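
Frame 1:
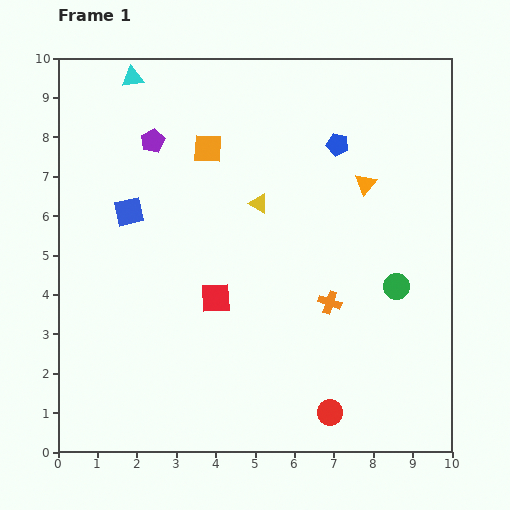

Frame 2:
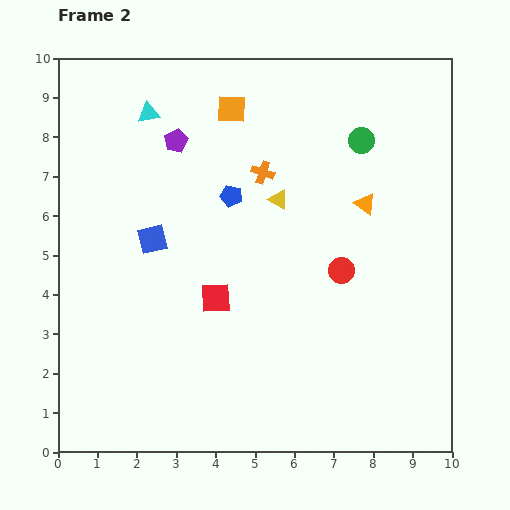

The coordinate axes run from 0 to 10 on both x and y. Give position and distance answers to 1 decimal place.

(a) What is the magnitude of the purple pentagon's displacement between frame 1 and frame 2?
0.6

The purple pentagon moved from (2.4, 7.9) to (3.0, 7.9), a distance of √(0.6² + 0.0²) ≈ 0.6.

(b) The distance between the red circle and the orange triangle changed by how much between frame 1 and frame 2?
-4.1

Distance in frame 1: 5.9. Distance in frame 2: 1.8.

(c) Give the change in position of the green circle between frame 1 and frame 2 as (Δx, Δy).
(-0.9, 3.7)

The green circle was at (8.6, 4.2) in frame 1 and (7.7, 7.9) in frame 2.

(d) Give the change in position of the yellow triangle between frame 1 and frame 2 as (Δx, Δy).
(0.5, 0.1)

The yellow triangle was at (5.1, 6.3) in frame 1 and (5.6, 6.4) in frame 2.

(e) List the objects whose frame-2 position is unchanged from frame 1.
the red square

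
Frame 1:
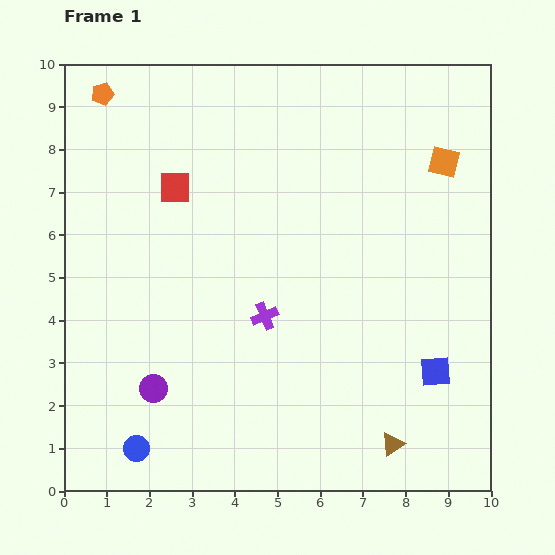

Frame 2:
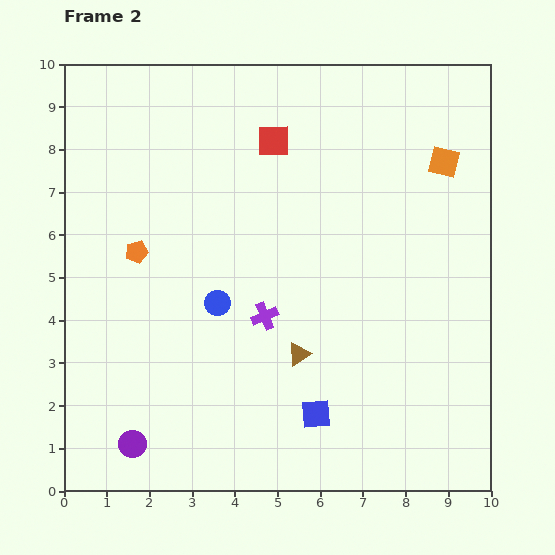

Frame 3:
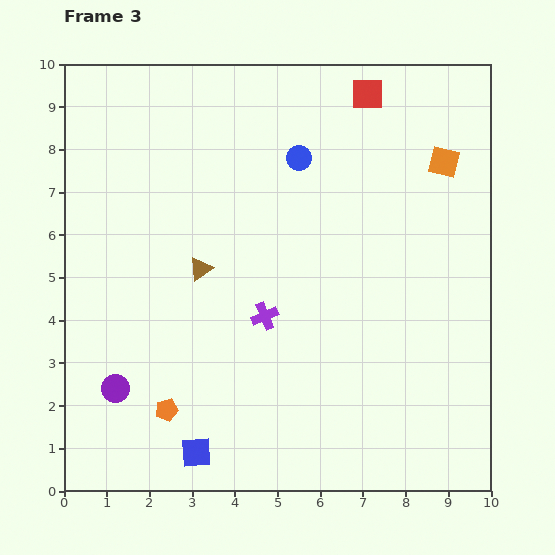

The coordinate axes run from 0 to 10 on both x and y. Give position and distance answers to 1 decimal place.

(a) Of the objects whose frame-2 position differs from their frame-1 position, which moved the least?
the purple circle

(moved 1.4)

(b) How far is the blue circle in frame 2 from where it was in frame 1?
3.9

The blue circle moved from (1.7, 1.0) to (3.6, 4.4), a distance of √(1.9² + 3.4²) ≈ 3.9.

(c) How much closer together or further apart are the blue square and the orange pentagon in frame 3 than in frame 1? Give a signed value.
-9.0

Distance in frame 1: 10.2. Distance in frame 3: 1.2.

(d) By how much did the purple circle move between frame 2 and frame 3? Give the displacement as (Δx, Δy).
(-0.4, 1.3)

The purple circle was at (1.6, 1.1) in frame 2 and (1.2, 2.4) in frame 3.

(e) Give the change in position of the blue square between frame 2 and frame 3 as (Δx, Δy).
(-2.8, -0.9)

The blue square was at (5.9, 1.8) in frame 2 and (3.1, 0.9) in frame 3.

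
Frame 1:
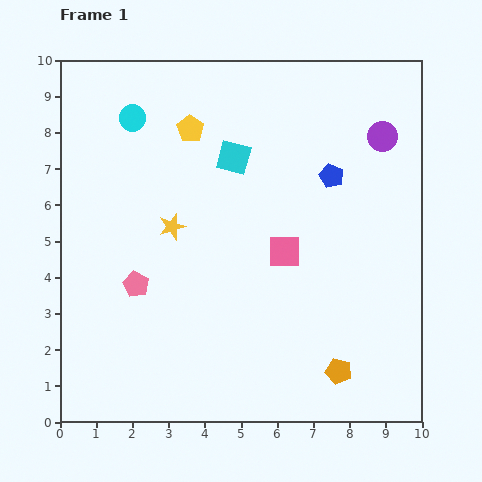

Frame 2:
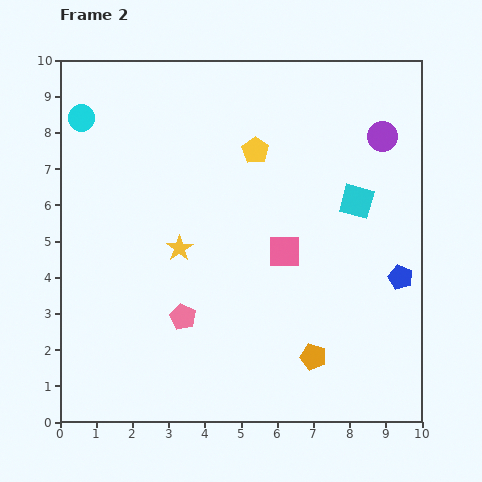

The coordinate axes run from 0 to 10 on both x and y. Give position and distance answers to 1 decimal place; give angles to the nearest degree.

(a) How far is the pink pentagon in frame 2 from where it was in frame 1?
1.6

The pink pentagon moved from (2.1, 3.8) to (3.4, 2.9), a distance of √(1.3² + 0.9²) ≈ 1.6.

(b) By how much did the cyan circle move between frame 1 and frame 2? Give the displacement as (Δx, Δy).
(-1.4, 0.0)

The cyan circle was at (2.0, 8.4) in frame 1 and (0.6, 8.4) in frame 2.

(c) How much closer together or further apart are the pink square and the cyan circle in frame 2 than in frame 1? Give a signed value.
+1.1

Distance in frame 1: 5.6. Distance in frame 2: 6.7.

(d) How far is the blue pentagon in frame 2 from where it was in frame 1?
3.4

The blue pentagon moved from (7.5, 6.8) to (9.4, 4.0), a distance of √(1.9² + 2.8²) ≈ 3.4.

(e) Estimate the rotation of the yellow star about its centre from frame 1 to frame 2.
18° counter-clockwise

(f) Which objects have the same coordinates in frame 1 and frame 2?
the purple circle, the pink square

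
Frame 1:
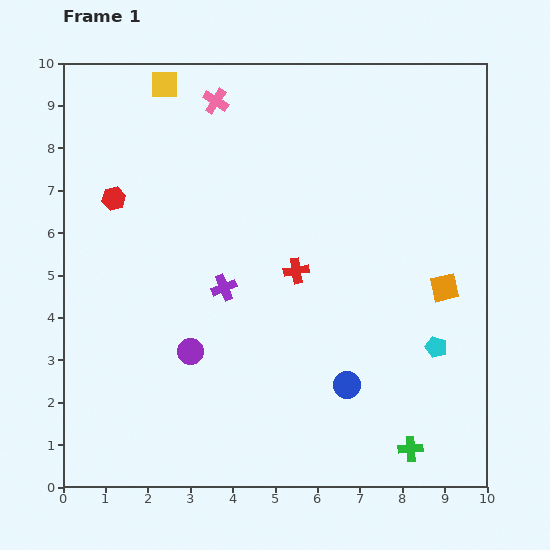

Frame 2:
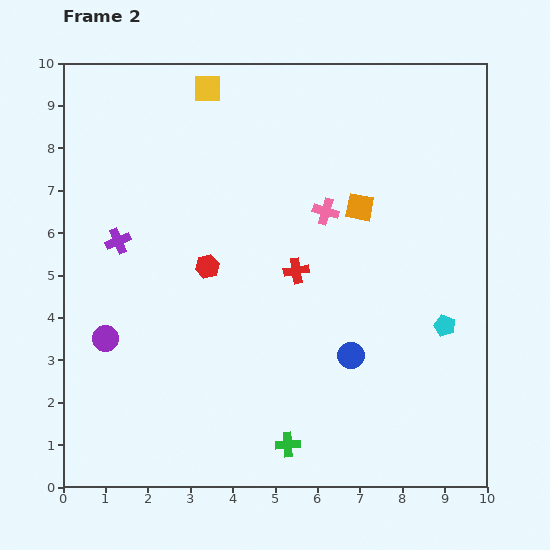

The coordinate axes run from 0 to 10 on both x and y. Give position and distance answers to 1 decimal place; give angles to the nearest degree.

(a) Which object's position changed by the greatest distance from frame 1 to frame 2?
the pink cross

(moved 3.7; next 2.9)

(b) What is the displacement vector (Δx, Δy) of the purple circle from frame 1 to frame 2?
(-2.0, 0.3)

The purple circle was at (3.0, 3.2) in frame 1 and (1.0, 3.5) in frame 2.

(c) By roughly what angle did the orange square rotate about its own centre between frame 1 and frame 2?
23° clockwise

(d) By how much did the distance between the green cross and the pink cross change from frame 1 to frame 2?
-3.8

Distance in frame 1: 9.4. Distance in frame 2: 5.6.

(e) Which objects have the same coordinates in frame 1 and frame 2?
the red cross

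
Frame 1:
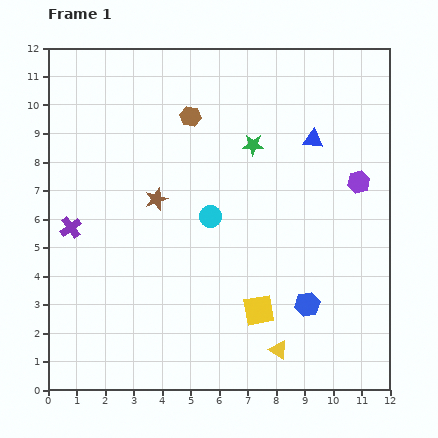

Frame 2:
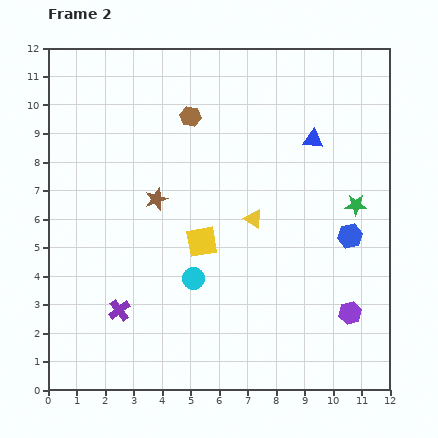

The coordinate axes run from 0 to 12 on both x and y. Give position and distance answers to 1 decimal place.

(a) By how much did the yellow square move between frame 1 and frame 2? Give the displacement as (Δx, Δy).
(-2.0, 2.4)

The yellow square was at (7.4, 2.8) in frame 1 and (5.4, 5.2) in frame 2.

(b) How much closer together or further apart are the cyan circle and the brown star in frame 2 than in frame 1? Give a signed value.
+1.1

Distance in frame 1: 2.0. Distance in frame 2: 3.1.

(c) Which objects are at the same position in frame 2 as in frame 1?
the blue triangle, the brown hexagon, the brown star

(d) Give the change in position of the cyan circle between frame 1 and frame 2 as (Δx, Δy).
(-0.6, -2.2)

The cyan circle was at (5.7, 6.1) in frame 1 and (5.1, 3.9) in frame 2.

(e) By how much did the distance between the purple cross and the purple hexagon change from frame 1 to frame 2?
-2.1

Distance in frame 1: 10.2. Distance in frame 2: 8.1.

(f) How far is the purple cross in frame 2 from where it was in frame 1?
3.4

The purple cross moved from (0.8, 5.7) to (2.5, 2.8), a distance of √(1.7² + 2.9²) ≈ 3.4.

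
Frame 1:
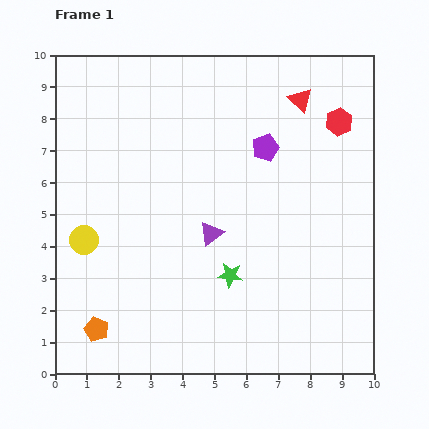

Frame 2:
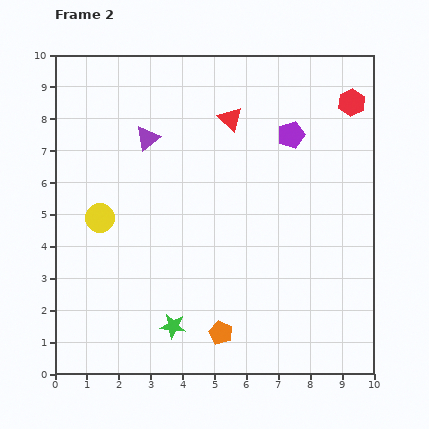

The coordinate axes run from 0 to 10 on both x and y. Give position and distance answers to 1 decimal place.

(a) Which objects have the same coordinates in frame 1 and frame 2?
none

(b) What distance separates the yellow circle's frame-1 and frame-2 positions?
0.9

The yellow circle moved from (0.9, 4.2) to (1.4, 4.9), a distance of √(0.5² + 0.7²) ≈ 0.9.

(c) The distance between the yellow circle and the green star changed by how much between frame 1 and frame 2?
-0.6

Distance in frame 1: 4.7. Distance in frame 2: 4.1.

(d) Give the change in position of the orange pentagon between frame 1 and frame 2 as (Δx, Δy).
(3.9, -0.1)

The orange pentagon was at (1.3, 1.4) in frame 1 and (5.2, 1.3) in frame 2.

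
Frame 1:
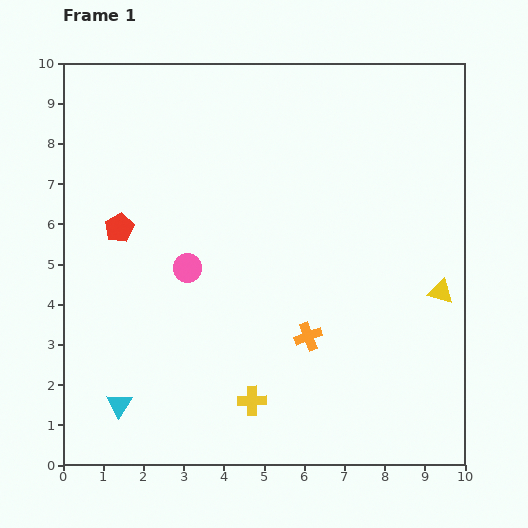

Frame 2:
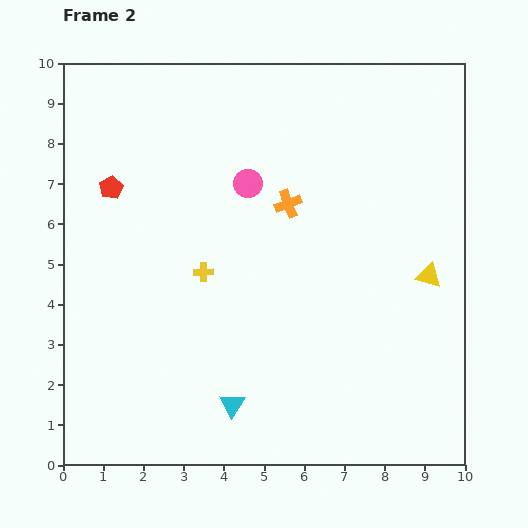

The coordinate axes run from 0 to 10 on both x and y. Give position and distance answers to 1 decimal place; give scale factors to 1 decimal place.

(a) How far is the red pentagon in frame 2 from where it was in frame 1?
1.0

The red pentagon moved from (1.4, 5.9) to (1.2, 6.9), a distance of √(0.2² + 1.0²) ≈ 1.0.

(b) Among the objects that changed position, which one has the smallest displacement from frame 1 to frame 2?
the yellow triangle

(moved 0.5)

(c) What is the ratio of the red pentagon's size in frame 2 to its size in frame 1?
0.8×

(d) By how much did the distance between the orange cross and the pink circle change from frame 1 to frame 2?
-2.3

Distance in frame 1: 3.4. Distance in frame 2: 1.1.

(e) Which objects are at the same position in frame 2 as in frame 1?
none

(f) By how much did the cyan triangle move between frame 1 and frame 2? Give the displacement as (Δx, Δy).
(2.8, 0.0)

The cyan triangle was at (1.4, 1.5) in frame 1 and (4.2, 1.5) in frame 2.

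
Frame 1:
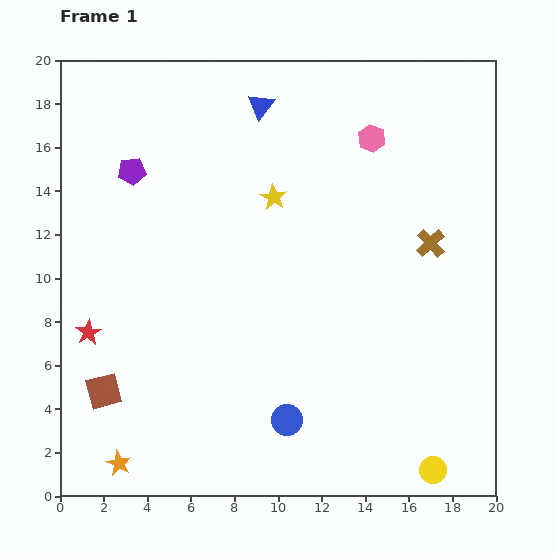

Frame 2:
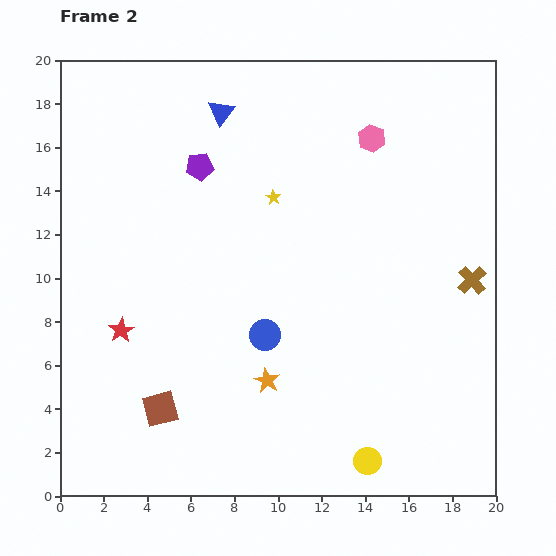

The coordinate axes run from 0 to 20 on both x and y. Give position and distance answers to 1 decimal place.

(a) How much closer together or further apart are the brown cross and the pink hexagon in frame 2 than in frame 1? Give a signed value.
+2.5

Distance in frame 1: 5.5. Distance in frame 2: 8.0.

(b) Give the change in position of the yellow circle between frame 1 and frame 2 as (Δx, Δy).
(-3.0, 0.4)

The yellow circle was at (17.1, 1.2) in frame 1 and (14.1, 1.6) in frame 2.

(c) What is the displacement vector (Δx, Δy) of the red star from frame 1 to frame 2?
(1.5, 0.1)

The red star was at (1.3, 7.5) in frame 1 and (2.8, 7.6) in frame 2.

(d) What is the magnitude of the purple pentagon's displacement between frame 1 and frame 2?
3.1

The purple pentagon moved from (3.3, 14.9) to (6.4, 15.1), a distance of √(3.1² + 0.2²) ≈ 3.1.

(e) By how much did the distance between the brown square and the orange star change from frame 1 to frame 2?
+1.7

Distance in frame 1: 3.4. Distance in frame 2: 5.1.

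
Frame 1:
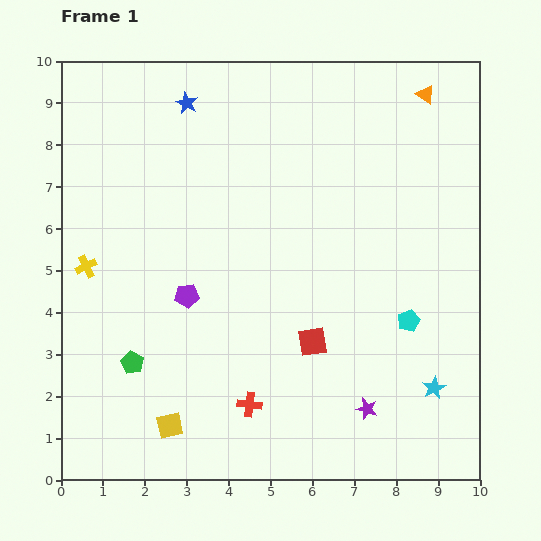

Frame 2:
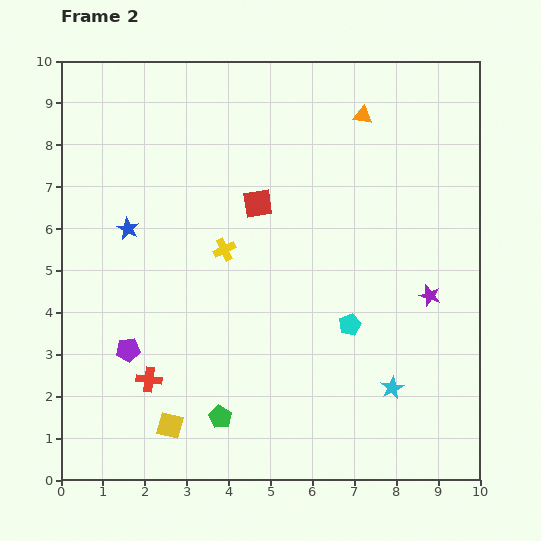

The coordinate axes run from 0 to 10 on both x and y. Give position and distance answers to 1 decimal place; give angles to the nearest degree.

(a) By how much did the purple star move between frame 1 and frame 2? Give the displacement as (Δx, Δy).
(1.5, 2.7)

The purple star was at (7.3, 1.7) in frame 1 and (8.8, 4.4) in frame 2.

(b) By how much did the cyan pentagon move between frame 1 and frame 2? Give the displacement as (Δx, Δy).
(-1.4, -0.1)

The cyan pentagon was at (8.3, 3.8) in frame 1 and (6.9, 3.7) in frame 2.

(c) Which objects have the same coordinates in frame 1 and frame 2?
the yellow square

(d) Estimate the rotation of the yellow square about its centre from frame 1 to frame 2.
27° clockwise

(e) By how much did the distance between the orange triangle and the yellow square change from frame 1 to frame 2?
-1.3

Distance in frame 1: 10.0. Distance in frame 2: 8.7.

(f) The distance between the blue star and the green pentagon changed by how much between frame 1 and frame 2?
-1.3

Distance in frame 1: 6.3. Distance in frame 2: 5.0.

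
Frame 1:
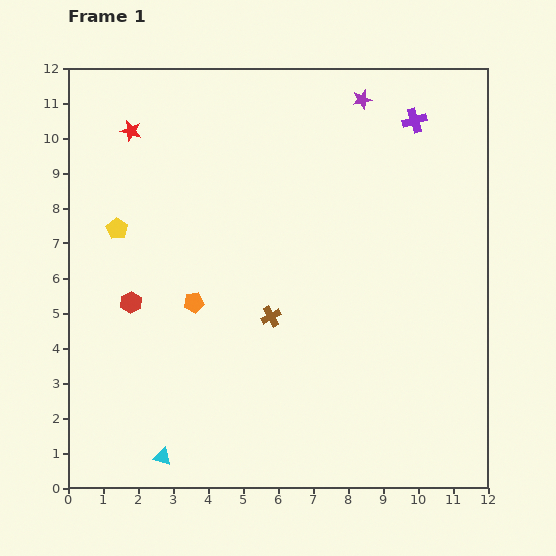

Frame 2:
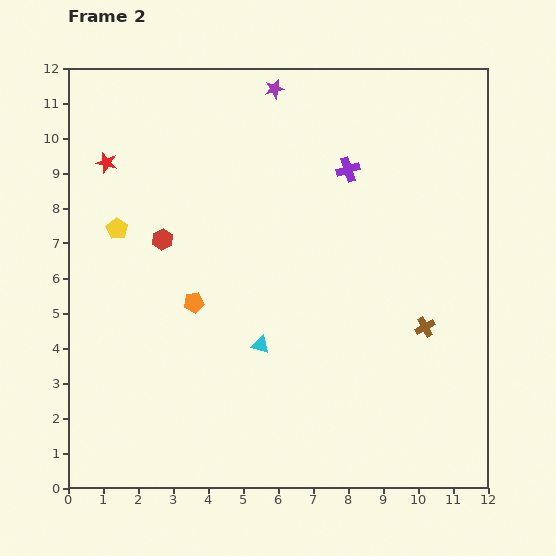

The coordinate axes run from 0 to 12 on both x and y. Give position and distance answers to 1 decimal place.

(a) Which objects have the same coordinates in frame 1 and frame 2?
the orange pentagon, the yellow pentagon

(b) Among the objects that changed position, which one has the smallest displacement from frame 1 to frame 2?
the red star

(moved 1.1)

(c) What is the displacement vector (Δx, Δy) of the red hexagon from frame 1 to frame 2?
(0.9, 1.8)

The red hexagon was at (1.8, 5.3) in frame 1 and (2.7, 7.1) in frame 2.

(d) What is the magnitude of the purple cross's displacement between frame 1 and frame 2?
2.4

The purple cross moved from (9.9, 10.5) to (8.0, 9.1), a distance of √(1.9² + 1.4²) ≈ 2.4.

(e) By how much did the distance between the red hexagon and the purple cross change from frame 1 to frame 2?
-3.9

Distance in frame 1: 9.6. Distance in frame 2: 5.7.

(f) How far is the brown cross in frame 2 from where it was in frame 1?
4.4

The brown cross moved from (5.8, 4.9) to (10.2, 4.6), a distance of √(4.4² + 0.3²) ≈ 4.4.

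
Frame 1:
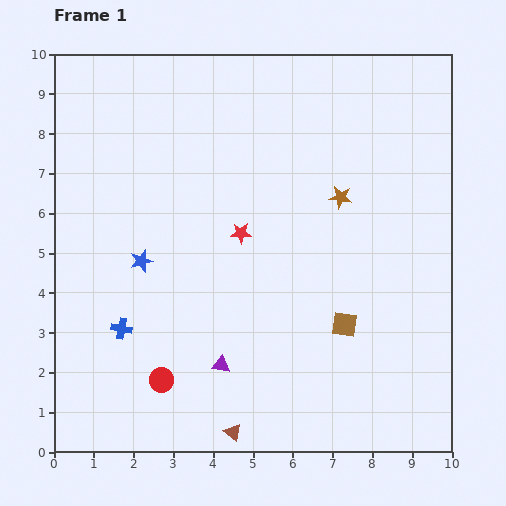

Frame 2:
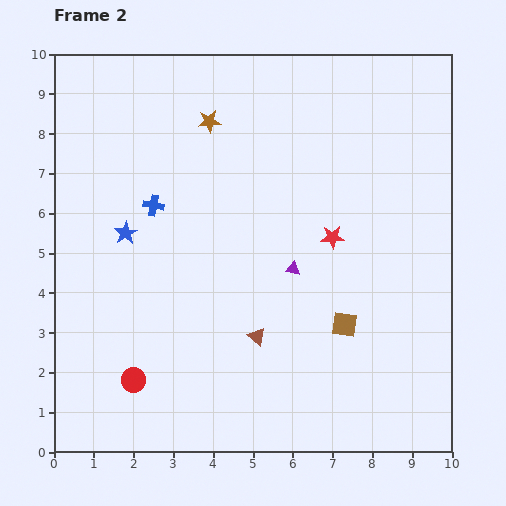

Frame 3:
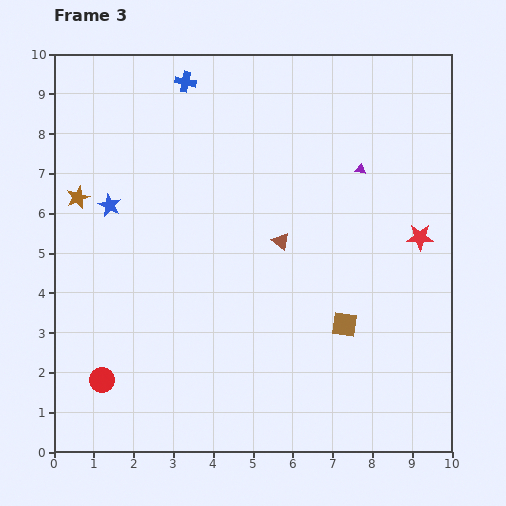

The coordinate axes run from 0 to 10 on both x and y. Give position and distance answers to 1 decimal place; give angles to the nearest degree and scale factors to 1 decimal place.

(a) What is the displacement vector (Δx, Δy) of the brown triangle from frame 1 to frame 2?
(0.6, 2.4)

The brown triangle was at (4.5, 0.5) in frame 1 and (5.1, 2.9) in frame 2.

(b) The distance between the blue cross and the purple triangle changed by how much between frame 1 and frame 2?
+1.1

Distance in frame 1: 2.7. Distance in frame 2: 3.8.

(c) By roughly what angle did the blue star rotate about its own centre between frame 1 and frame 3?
31° counter-clockwise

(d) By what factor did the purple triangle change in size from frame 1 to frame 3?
0.6×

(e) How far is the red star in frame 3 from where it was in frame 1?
4.5

The red star moved from (4.7, 5.5) to (9.2, 5.4), a distance of √(4.5² + 0.1²) ≈ 4.5.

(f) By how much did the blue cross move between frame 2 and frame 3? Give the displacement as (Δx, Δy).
(0.8, 3.1)

The blue cross was at (2.5, 6.2) in frame 2 and (3.3, 9.3) in frame 3.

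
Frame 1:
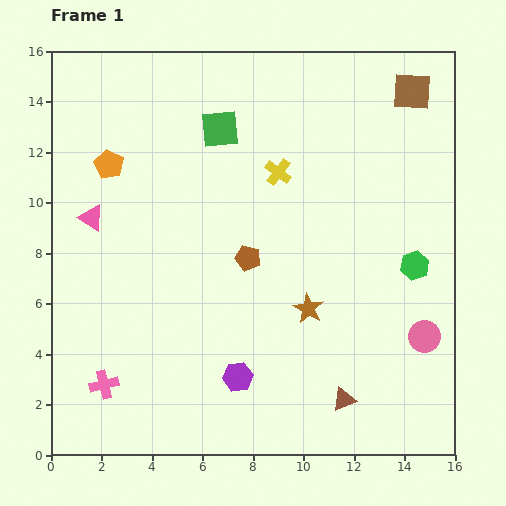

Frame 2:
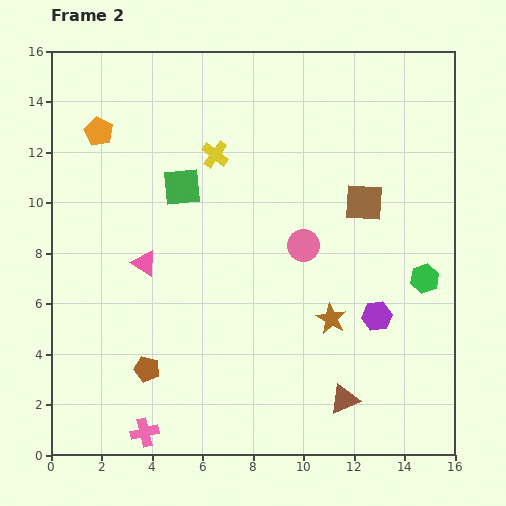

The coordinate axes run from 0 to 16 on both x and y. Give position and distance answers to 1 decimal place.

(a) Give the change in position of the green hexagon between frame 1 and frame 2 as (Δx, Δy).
(0.4, -0.5)

The green hexagon was at (14.4, 7.5) in frame 1 and (14.8, 7.0) in frame 2.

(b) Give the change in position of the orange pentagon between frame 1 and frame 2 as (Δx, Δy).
(-0.4, 1.3)

The orange pentagon was at (2.3, 11.5) in frame 1 and (1.9, 12.8) in frame 2.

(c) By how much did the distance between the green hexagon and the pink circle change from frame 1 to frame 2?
+2.2

Distance in frame 1: 2.8. Distance in frame 2: 5.0.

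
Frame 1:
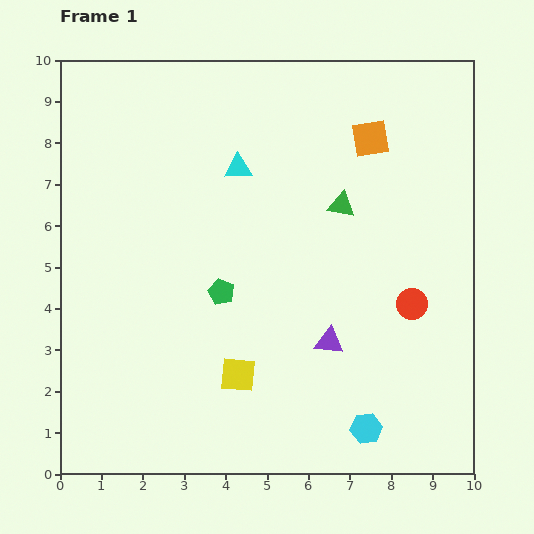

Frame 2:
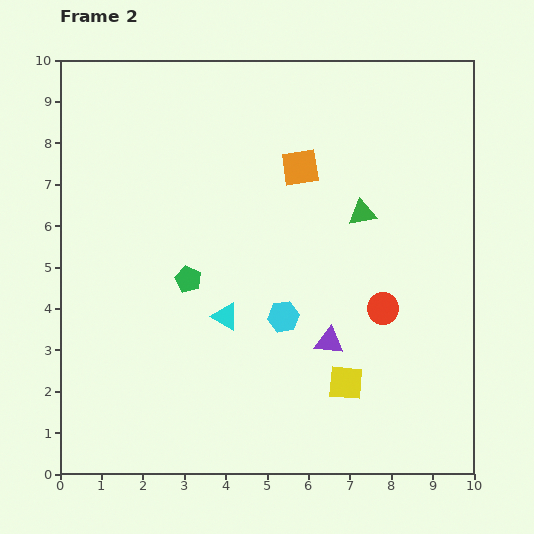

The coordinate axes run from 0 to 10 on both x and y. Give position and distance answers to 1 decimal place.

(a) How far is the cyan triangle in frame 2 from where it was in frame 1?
3.6

The cyan triangle moved from (4.3, 7.4) to (4.0, 3.8), a distance of √(0.3² + 3.6²) ≈ 3.6.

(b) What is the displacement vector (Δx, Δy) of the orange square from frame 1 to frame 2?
(-1.7, -0.7)

The orange square was at (7.5, 8.1) in frame 1 and (5.8, 7.4) in frame 2.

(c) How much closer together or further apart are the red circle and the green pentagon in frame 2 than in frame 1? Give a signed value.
+0.2

Distance in frame 1: 4.6. Distance in frame 2: 4.8.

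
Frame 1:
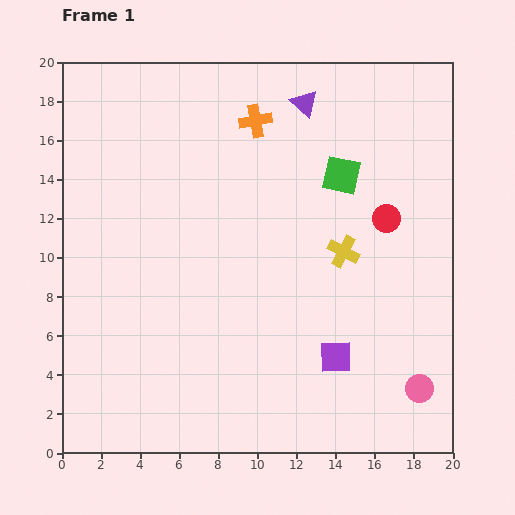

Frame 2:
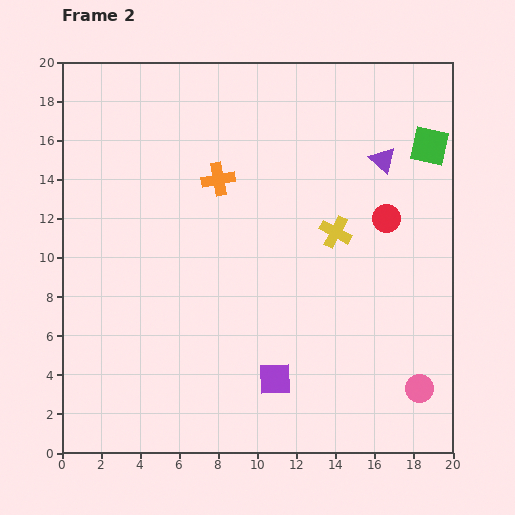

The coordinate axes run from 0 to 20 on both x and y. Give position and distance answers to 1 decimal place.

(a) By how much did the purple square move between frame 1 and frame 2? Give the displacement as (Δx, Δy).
(-3.1, -1.1)

The purple square was at (14.0, 4.9) in frame 1 and (10.9, 3.8) in frame 2.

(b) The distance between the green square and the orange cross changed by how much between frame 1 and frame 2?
+5.7

Distance in frame 1: 5.2. Distance in frame 2: 10.9.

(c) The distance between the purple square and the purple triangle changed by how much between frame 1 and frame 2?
-0.6

Distance in frame 1: 13.1. Distance in frame 2: 12.5.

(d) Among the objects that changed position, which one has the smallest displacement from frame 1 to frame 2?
the yellow cross

(moved 1.1)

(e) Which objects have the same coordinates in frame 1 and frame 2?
the red circle, the pink circle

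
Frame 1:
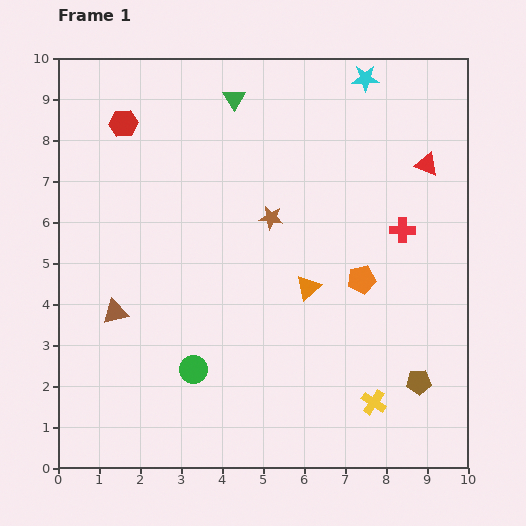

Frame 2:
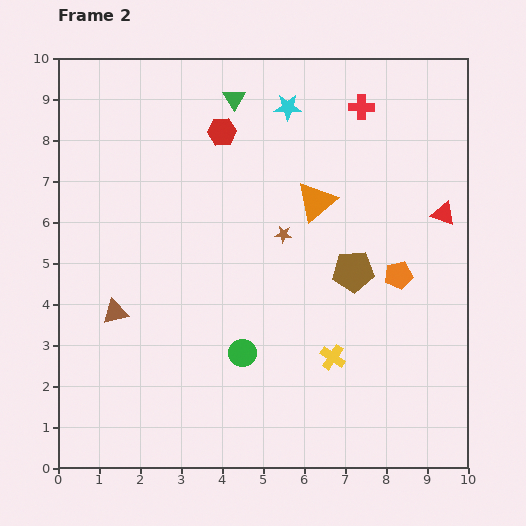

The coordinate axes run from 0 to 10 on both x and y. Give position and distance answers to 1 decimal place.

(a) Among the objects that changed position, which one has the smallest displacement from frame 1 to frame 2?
the brown star

(moved 0.5)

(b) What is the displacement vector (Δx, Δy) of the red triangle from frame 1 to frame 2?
(0.4, -1.2)

The red triangle was at (9.0, 7.4) in frame 1 and (9.4, 6.2) in frame 2.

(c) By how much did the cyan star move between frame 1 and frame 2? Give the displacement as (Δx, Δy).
(-1.9, -0.7)

The cyan star was at (7.5, 9.5) in frame 1 and (5.6, 8.8) in frame 2.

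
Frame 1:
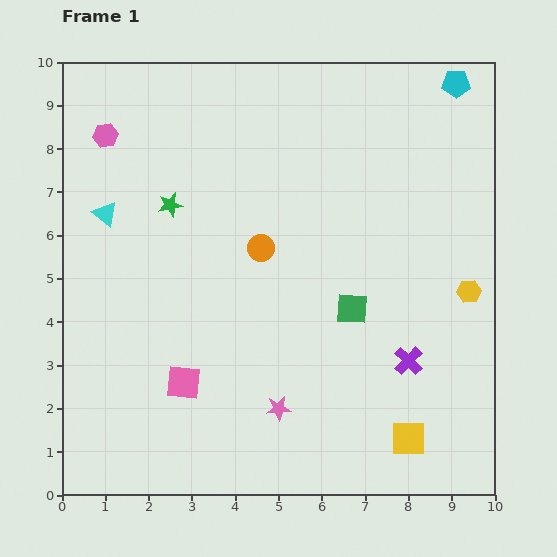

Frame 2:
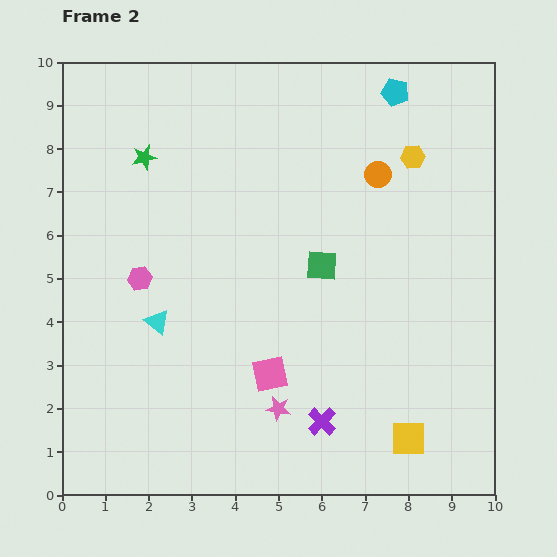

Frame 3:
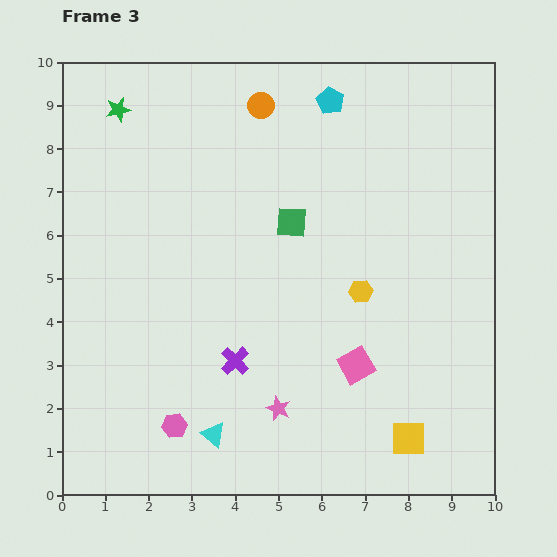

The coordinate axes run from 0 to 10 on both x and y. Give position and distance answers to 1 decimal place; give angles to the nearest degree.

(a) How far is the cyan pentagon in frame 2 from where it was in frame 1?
1.4

The cyan pentagon moved from (9.1, 9.5) to (7.7, 9.3), a distance of √(1.4² + 0.2²) ≈ 1.4.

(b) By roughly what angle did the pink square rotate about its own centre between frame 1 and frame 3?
35° counter-clockwise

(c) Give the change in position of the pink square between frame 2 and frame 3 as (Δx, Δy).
(2.0, 0.2)

The pink square was at (4.8, 2.8) in frame 2 and (6.8, 3.0) in frame 3.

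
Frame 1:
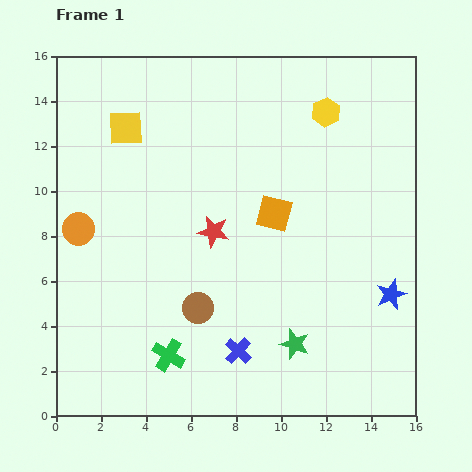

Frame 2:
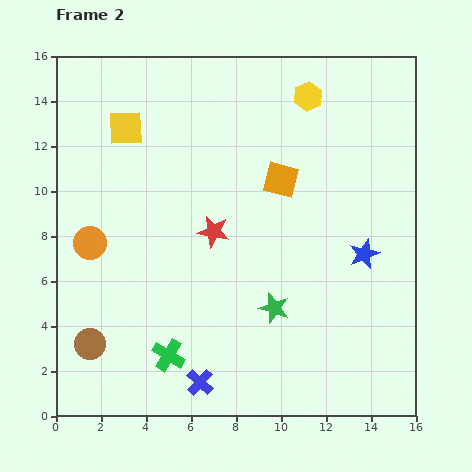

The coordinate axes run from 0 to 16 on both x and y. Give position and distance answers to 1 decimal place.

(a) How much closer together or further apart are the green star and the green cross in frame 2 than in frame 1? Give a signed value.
-0.5

Distance in frame 1: 5.6. Distance in frame 2: 5.1.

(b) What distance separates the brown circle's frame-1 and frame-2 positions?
5.1

The brown circle moved from (6.3, 4.8) to (1.5, 3.2), a distance of √(4.8² + 1.6²) ≈ 5.1.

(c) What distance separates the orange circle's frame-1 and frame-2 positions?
0.8

The orange circle moved from (1.0, 8.3) to (1.5, 7.7), a distance of √(0.5² + 0.6²) ≈ 0.8.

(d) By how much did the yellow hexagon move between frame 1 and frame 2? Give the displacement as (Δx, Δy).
(-0.8, 0.7)

The yellow hexagon was at (12.0, 13.5) in frame 1 and (11.2, 14.2) in frame 2.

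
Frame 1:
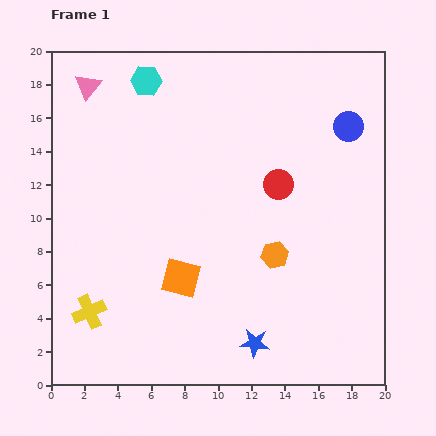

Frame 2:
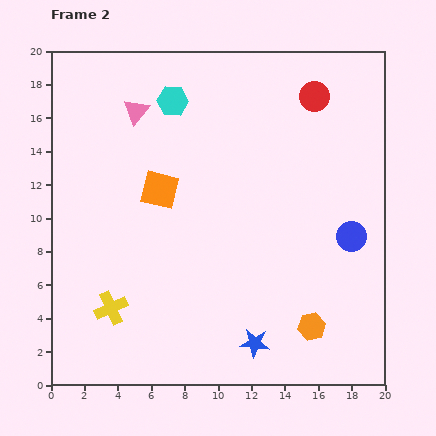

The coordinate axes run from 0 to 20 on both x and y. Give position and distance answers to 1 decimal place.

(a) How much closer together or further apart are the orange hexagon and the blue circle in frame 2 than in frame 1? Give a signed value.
-3.0

Distance in frame 1: 8.9. Distance in frame 2: 5.9.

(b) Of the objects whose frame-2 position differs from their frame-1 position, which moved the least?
the yellow cross

(moved 1.3)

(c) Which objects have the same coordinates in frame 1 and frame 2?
the blue star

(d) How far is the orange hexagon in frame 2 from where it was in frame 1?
4.8

The orange hexagon moved from (13.4, 7.8) to (15.6, 3.5), a distance of √(2.2² + 4.3²) ≈ 4.8.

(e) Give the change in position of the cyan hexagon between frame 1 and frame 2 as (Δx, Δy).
(1.6, -1.2)

The cyan hexagon was at (5.7, 18.2) in frame 1 and (7.3, 17.0) in frame 2.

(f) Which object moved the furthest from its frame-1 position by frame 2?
the blue circle

(moved 6.6; next 5.7)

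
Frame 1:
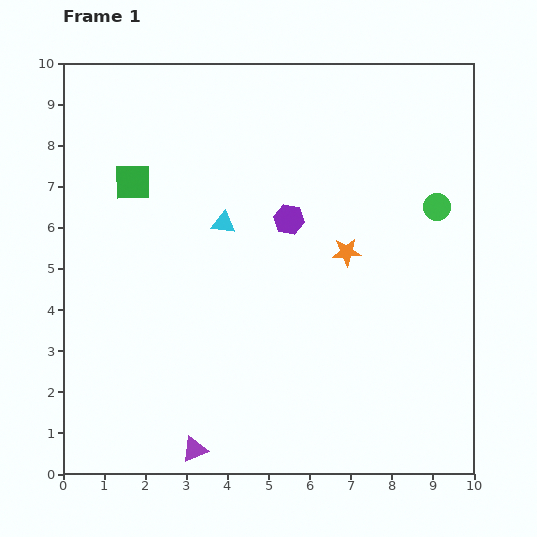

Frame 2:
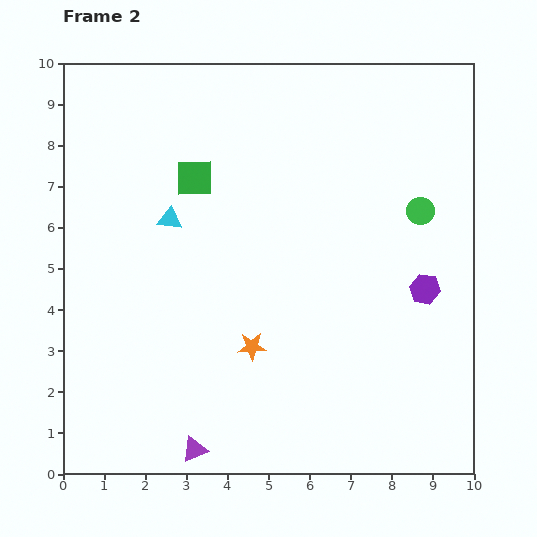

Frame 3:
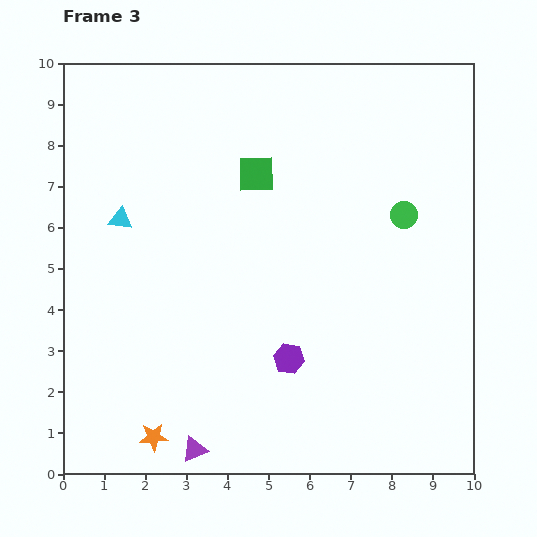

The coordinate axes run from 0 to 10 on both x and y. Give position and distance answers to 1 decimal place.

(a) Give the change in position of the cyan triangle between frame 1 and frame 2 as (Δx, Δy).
(-1.3, 0.1)

The cyan triangle was at (3.9, 6.1) in frame 1 and (2.6, 6.2) in frame 2.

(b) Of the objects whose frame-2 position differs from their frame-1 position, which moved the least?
the green circle

(moved 0.4)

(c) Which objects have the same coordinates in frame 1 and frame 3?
the purple triangle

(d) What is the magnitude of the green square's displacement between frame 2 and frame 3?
1.5

The green square moved from (3.2, 7.2) to (4.7, 7.3), a distance of √(1.5² + 0.1²) ≈ 1.5.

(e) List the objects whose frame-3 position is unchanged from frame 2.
the purple triangle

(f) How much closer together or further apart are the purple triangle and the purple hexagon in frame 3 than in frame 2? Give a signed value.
-3.6

Distance in frame 2: 6.8. Distance in frame 3: 3.2.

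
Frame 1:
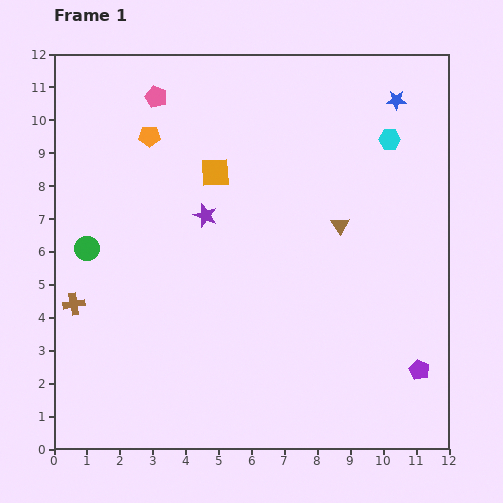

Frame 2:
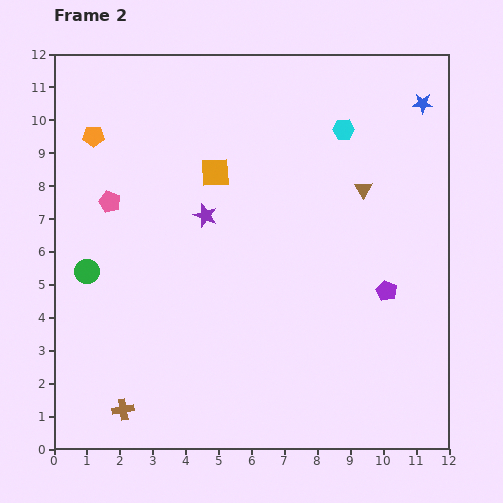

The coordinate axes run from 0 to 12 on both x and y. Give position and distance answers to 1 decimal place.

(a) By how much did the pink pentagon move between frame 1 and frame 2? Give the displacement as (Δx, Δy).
(-1.4, -3.2)

The pink pentagon was at (3.1, 10.7) in frame 1 and (1.7, 7.5) in frame 2.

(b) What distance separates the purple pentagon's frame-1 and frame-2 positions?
2.6

The purple pentagon moved from (11.1, 2.4) to (10.1, 4.8), a distance of √(1.0² + 2.4²) ≈ 2.6.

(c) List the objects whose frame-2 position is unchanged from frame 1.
the orange square, the purple star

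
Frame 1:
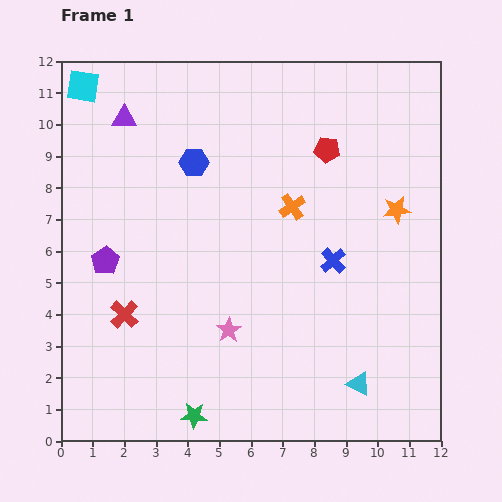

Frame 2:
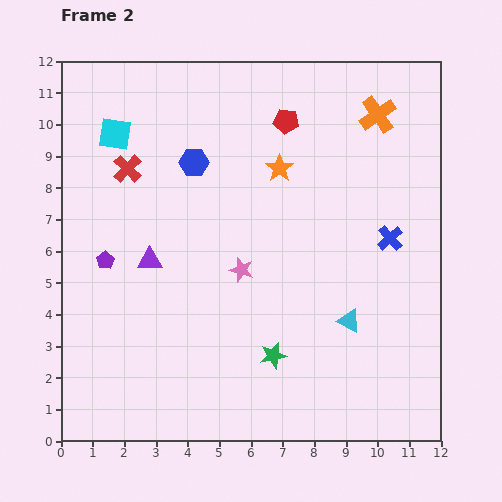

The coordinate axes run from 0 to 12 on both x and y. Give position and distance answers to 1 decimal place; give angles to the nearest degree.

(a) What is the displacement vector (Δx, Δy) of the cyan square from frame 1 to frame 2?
(1.0, -1.5)

The cyan square was at (0.7, 11.2) in frame 1 and (1.7, 9.7) in frame 2.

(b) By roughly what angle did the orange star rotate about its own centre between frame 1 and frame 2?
27° counter-clockwise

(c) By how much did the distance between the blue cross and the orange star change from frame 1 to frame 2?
+1.5

Distance in frame 1: 2.6. Distance in frame 2: 4.1.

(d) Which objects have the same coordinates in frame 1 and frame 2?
the purple pentagon, the blue hexagon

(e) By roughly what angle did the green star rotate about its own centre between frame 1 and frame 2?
16° counter-clockwise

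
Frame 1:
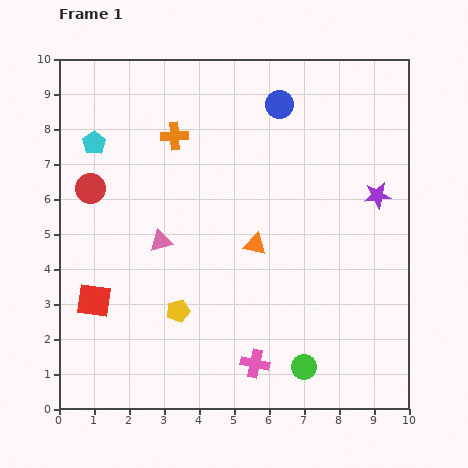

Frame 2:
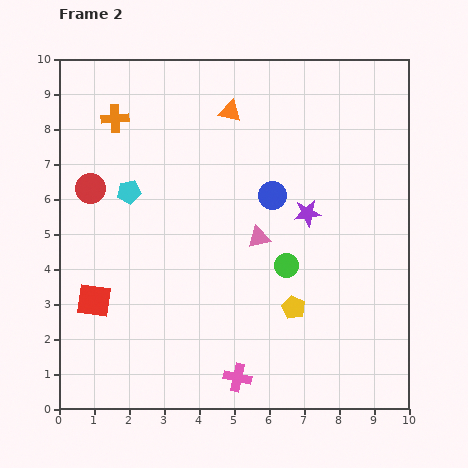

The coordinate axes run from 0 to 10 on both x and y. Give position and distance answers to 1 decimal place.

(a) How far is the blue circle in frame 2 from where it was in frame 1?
2.6

The blue circle moved from (6.3, 8.7) to (6.1, 6.1), a distance of √(0.2² + 2.6²) ≈ 2.6.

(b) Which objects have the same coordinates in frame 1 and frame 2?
the red square, the red circle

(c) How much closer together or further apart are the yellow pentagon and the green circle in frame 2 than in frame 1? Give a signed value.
-2.7

Distance in frame 1: 3.9. Distance in frame 2: 1.2.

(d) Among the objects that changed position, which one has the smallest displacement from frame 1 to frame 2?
the pink cross

(moved 0.6)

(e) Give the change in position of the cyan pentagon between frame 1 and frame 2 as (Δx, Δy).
(1.0, -1.4)

The cyan pentagon was at (1.0, 7.6) in frame 1 and (2.0, 6.2) in frame 2.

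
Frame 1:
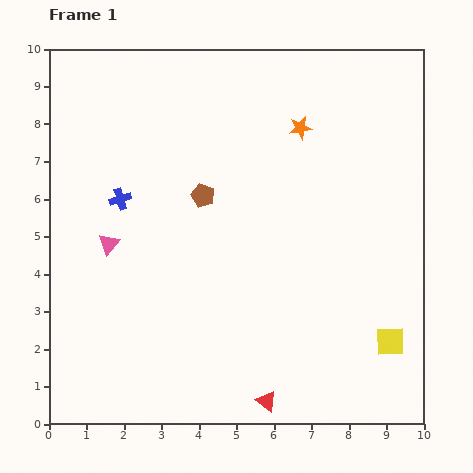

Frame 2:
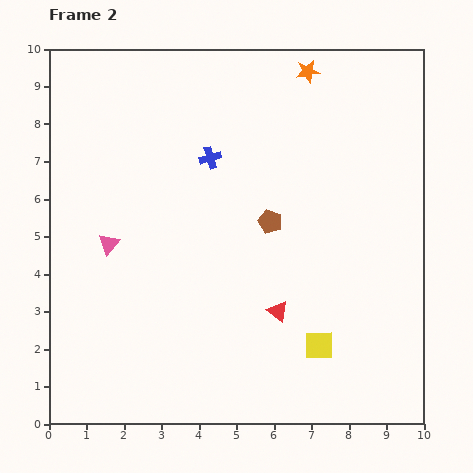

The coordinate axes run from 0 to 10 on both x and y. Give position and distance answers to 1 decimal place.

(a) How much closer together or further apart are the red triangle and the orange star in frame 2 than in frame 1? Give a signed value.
-1.0

Distance in frame 1: 7.4. Distance in frame 2: 6.4.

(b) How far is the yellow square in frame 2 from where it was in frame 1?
1.9

The yellow square moved from (9.1, 2.2) to (7.2, 2.1), a distance of √(1.9² + 0.1²) ≈ 1.9.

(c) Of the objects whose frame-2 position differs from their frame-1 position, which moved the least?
the orange star

(moved 1.5)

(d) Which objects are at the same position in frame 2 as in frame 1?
the pink triangle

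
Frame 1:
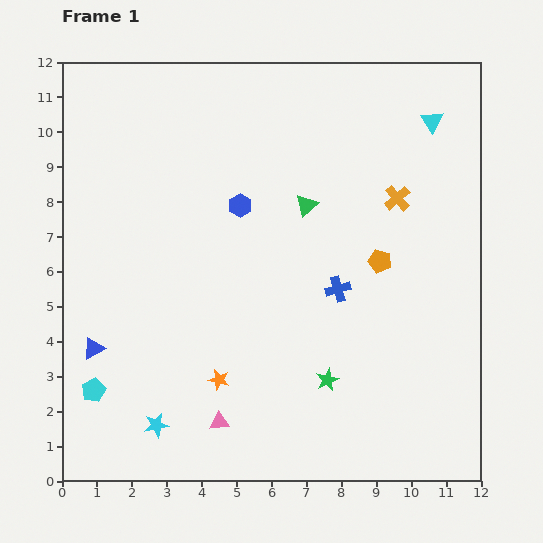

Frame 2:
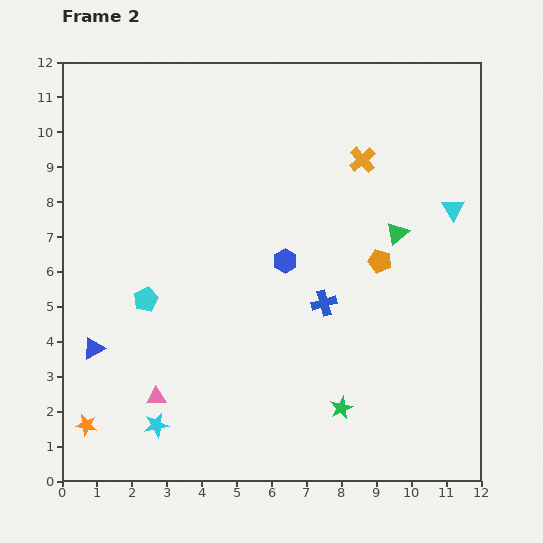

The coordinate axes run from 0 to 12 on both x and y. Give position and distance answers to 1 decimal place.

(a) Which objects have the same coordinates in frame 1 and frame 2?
the blue triangle, the orange pentagon, the cyan star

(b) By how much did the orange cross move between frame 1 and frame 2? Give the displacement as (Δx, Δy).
(-1.0, 1.1)

The orange cross was at (9.6, 8.1) in frame 1 and (8.6, 9.2) in frame 2.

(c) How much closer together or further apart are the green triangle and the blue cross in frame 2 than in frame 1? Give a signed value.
+0.3

Distance in frame 1: 2.6. Distance in frame 2: 2.9.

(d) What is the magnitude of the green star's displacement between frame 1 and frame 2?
0.9

The green star moved from (7.6, 2.9) to (8.0, 2.1), a distance of √(0.4² + 0.8²) ≈ 0.9.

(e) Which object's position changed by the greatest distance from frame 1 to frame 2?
the orange star

(moved 4.0; next 3.0)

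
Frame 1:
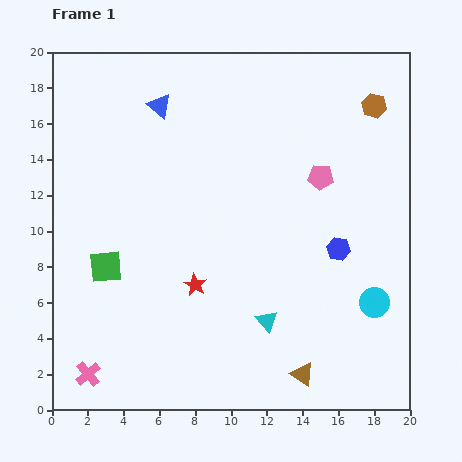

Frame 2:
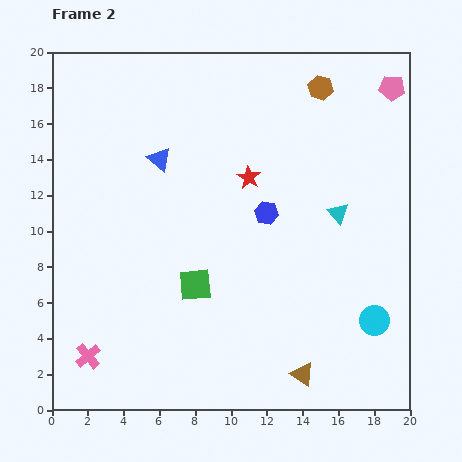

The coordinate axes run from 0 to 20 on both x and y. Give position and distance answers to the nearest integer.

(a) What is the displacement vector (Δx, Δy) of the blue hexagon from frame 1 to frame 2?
(-4, 2)

The blue hexagon was at (16, 9) in frame 1 and (12, 11) in frame 2.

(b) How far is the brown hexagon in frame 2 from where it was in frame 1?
3

The brown hexagon moved from (18, 17) to (15, 18), a distance of √(3² + 1²) ≈ 3.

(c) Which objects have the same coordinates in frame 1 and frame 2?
the brown triangle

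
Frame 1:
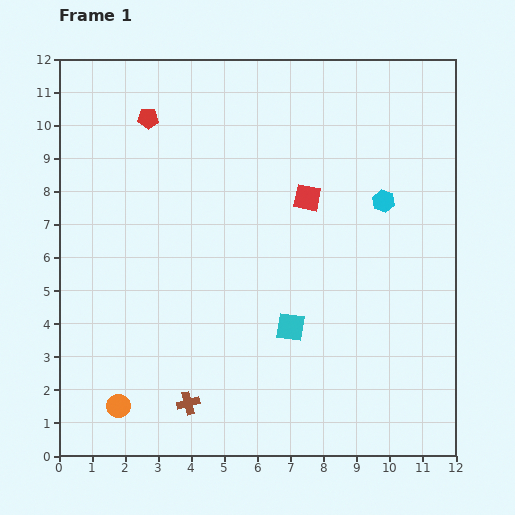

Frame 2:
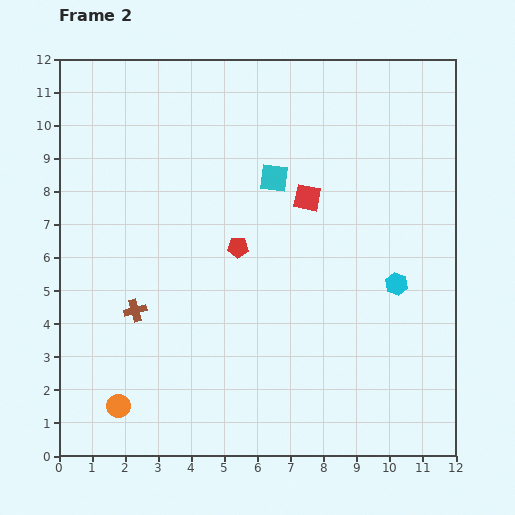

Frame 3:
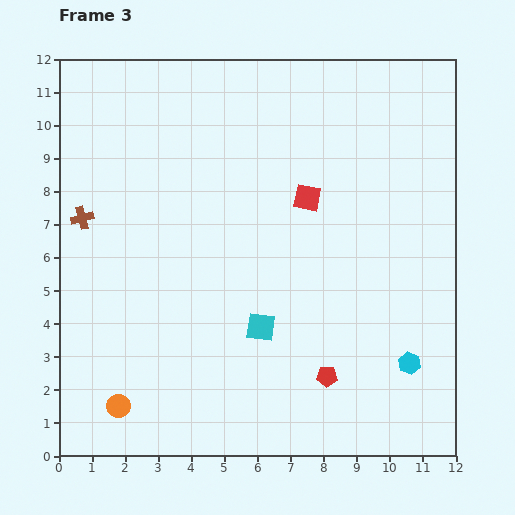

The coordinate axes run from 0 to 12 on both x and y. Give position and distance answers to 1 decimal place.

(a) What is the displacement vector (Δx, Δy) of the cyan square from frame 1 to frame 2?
(-0.5, 4.5)

The cyan square was at (7.0, 3.9) in frame 1 and (6.5, 8.4) in frame 2.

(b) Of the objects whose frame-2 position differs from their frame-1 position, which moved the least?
the cyan hexagon

(moved 2.5)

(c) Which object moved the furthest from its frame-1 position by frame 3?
the red pentagon

(moved 9.5; next 6.4)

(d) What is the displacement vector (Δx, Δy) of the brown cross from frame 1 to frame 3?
(-3.2, 5.6)

The brown cross was at (3.9, 1.6) in frame 1 and (0.7, 7.2) in frame 3.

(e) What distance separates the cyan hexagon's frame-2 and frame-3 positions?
2.4

The cyan hexagon moved from (10.2, 5.2) to (10.6, 2.8), a distance of √(0.4² + 2.4²) ≈ 2.4.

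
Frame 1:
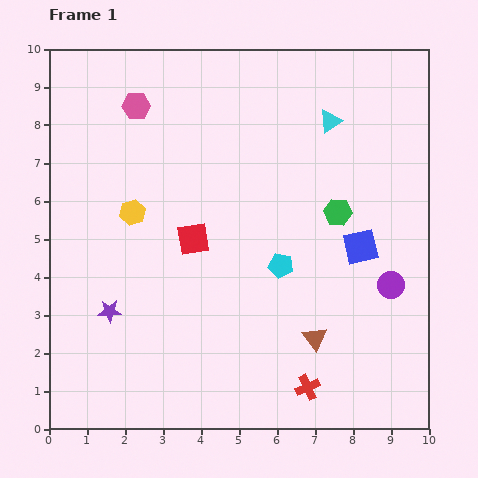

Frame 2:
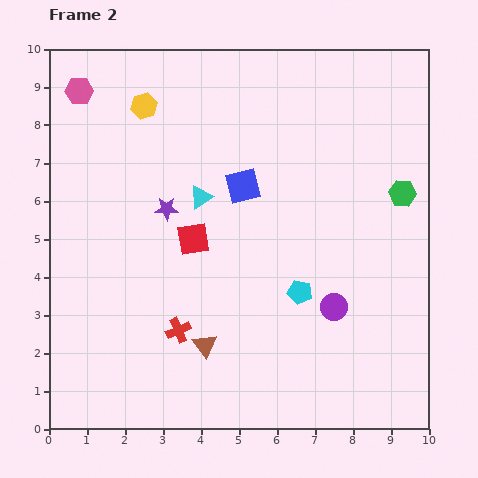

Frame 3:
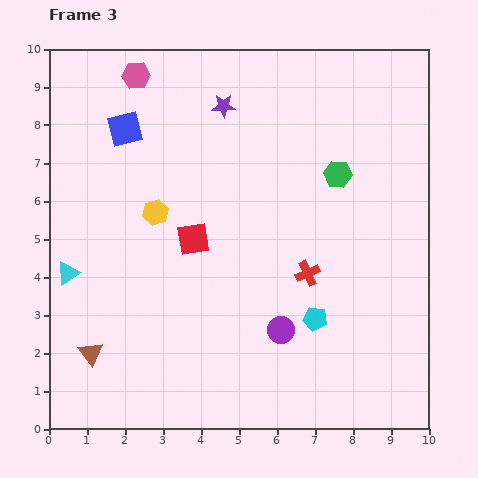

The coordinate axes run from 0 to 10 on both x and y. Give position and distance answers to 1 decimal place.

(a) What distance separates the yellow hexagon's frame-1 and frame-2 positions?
2.8

The yellow hexagon moved from (2.2, 5.7) to (2.5, 8.5), a distance of √(0.3² + 2.8²) ≈ 2.8.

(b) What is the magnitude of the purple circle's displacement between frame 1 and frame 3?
3.1

The purple circle moved from (9.0, 3.8) to (6.1, 2.6), a distance of √(2.9² + 1.2²) ≈ 3.1.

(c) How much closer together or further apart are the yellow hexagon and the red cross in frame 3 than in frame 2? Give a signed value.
-1.7

Distance in frame 2: 6.0. Distance in frame 3: 4.3.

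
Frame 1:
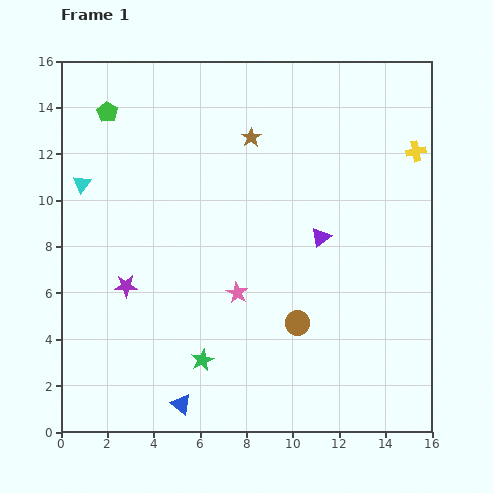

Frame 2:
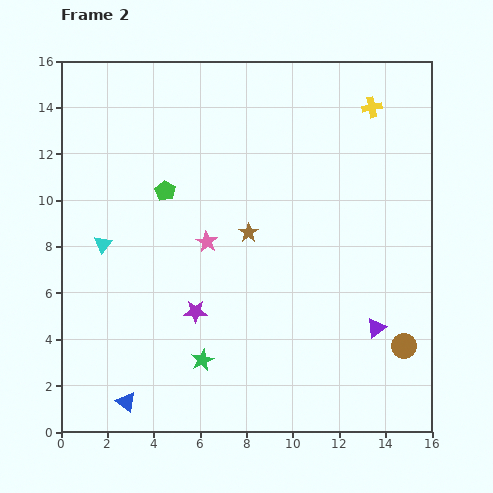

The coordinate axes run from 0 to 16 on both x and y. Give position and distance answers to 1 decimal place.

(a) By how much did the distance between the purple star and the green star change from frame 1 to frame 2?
-2.5

Distance in frame 1: 4.6. Distance in frame 2: 2.1.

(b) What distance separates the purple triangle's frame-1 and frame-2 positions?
4.6

The purple triangle moved from (11.2, 8.4) to (13.6, 4.5), a distance of √(2.4² + 3.9²) ≈ 4.6.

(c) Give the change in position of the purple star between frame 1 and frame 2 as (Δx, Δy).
(3.0, -1.1)

The purple star was at (2.8, 6.3) in frame 1 and (5.8, 5.2) in frame 2.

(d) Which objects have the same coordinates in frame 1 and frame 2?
the green star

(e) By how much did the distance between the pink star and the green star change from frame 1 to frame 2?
+1.8

Distance in frame 1: 3.3. Distance in frame 2: 5.1.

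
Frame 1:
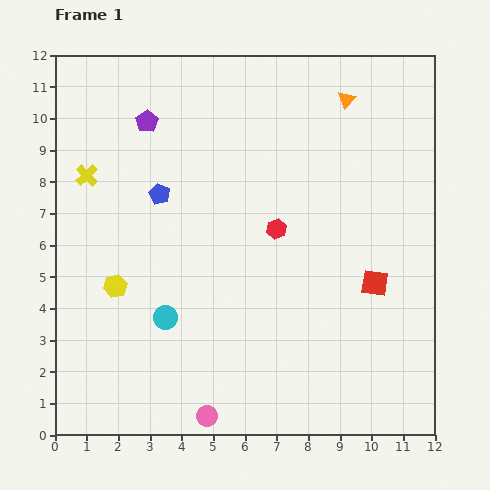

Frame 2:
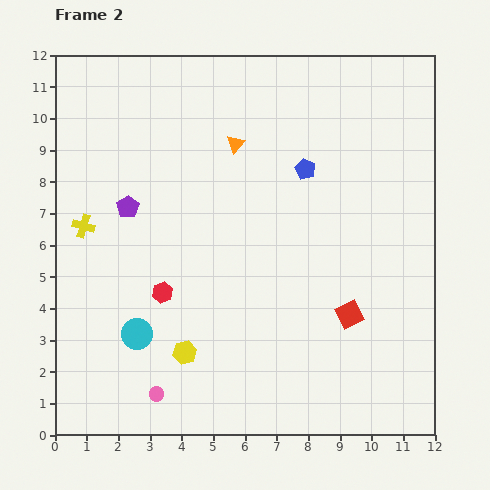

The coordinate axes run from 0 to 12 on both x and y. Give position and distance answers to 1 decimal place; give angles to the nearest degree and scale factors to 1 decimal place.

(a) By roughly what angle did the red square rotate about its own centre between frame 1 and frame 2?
37° counter-clockwise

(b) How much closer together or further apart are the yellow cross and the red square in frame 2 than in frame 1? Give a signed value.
-0.8

Distance in frame 1: 9.7. Distance in frame 2: 8.9.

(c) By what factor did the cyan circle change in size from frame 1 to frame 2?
1.3×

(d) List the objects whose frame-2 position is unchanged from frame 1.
none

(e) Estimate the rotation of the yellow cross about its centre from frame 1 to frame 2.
31° counter-clockwise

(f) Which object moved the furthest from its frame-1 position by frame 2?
the blue pentagon

(moved 4.7; next 4.1)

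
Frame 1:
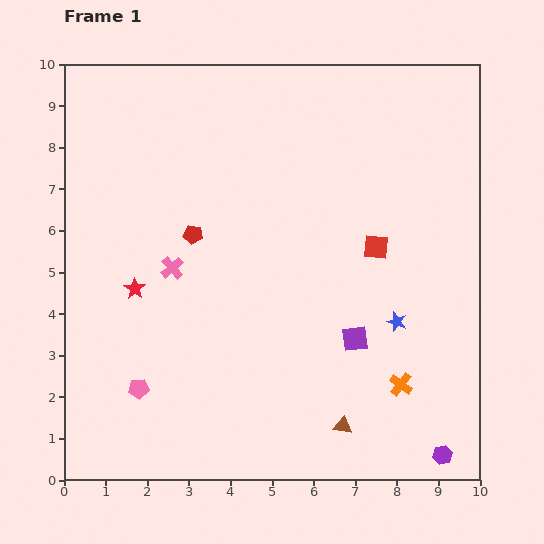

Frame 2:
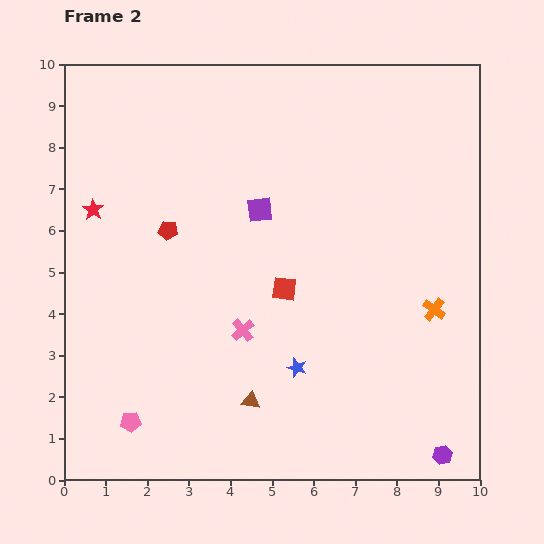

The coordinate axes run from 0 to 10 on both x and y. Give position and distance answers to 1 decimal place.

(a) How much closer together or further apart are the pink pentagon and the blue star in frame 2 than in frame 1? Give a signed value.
-2.2

Distance in frame 1: 6.4. Distance in frame 2: 4.2.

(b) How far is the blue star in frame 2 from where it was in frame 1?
2.6

The blue star moved from (8.0, 3.8) to (5.6, 2.7), a distance of √(2.4² + 1.1²) ≈ 2.6.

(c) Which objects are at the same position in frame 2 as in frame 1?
the purple hexagon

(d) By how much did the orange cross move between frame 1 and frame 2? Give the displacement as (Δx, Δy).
(0.8, 1.8)

The orange cross was at (8.1, 2.3) in frame 1 and (8.9, 4.1) in frame 2.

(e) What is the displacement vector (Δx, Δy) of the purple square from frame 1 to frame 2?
(-2.3, 3.1)

The purple square was at (7.0, 3.4) in frame 1 and (4.7, 6.5) in frame 2.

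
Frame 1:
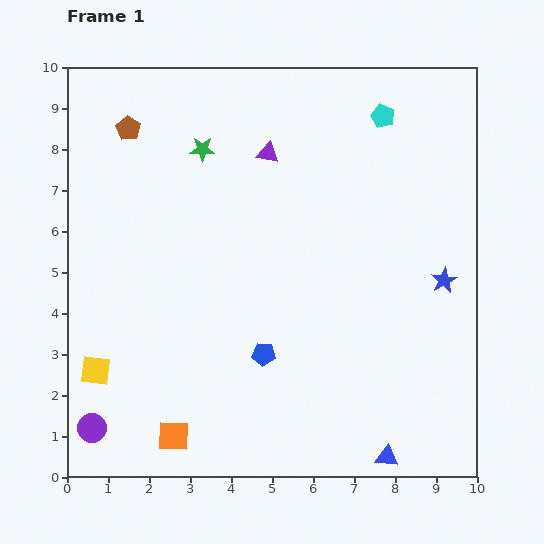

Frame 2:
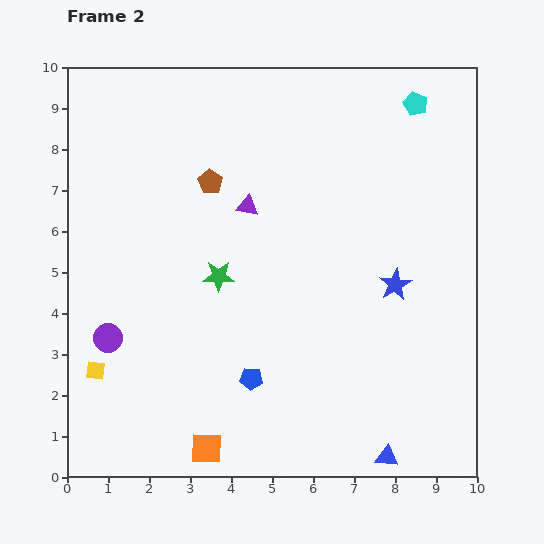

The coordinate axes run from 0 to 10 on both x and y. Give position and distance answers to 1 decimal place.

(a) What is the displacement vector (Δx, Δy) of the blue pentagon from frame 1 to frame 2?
(-0.3, -0.6)

The blue pentagon was at (4.8, 3.0) in frame 1 and (4.5, 2.4) in frame 2.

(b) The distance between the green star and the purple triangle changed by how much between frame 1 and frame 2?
+0.2

Distance in frame 1: 1.6. Distance in frame 2: 1.8.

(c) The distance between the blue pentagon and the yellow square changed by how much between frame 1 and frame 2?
-0.3

Distance in frame 1: 4.1. Distance in frame 2: 3.8.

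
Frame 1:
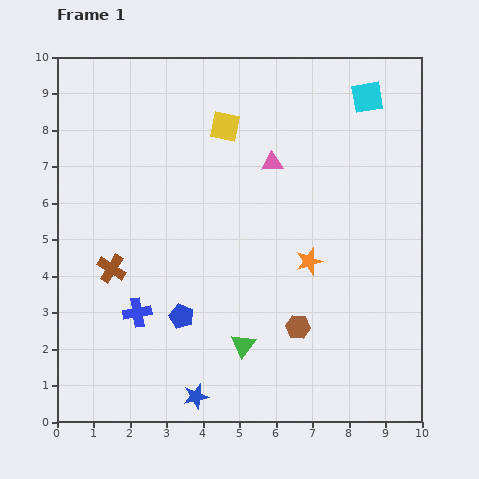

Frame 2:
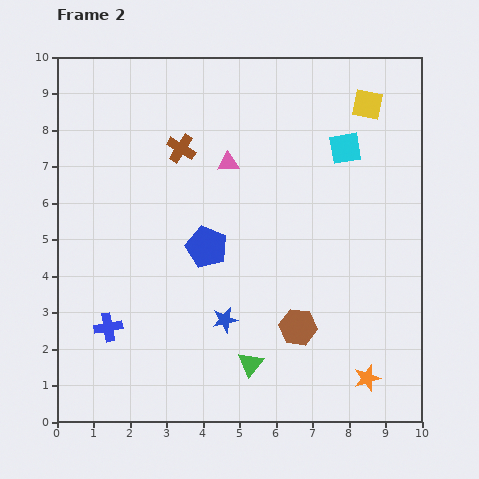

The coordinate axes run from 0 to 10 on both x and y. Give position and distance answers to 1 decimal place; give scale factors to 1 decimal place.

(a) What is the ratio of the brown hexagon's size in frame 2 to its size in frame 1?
1.5×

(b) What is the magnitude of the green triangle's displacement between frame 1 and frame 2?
0.5

The green triangle moved from (5.1, 2.1) to (5.3, 1.6), a distance of √(0.2² + 0.5²) ≈ 0.5.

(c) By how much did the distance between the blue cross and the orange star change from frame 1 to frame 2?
+2.3

Distance in frame 1: 4.9. Distance in frame 2: 7.2.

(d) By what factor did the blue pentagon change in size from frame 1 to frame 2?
1.7×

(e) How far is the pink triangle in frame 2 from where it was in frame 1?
1.2

The pink triangle moved from (5.9, 7.1) to (4.7, 7.1), a distance of √(1.2² + 0.0²) ≈ 1.2.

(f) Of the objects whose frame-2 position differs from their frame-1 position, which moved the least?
the green triangle

(moved 0.5)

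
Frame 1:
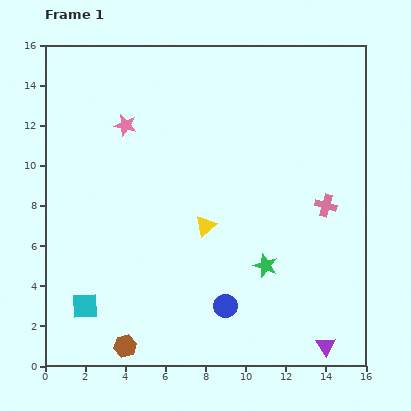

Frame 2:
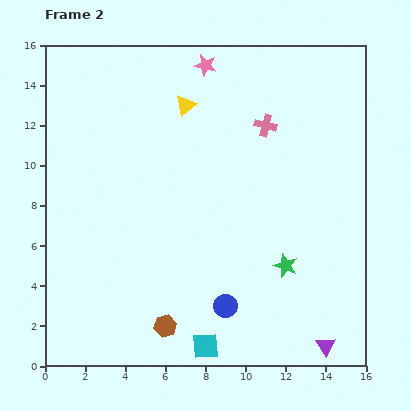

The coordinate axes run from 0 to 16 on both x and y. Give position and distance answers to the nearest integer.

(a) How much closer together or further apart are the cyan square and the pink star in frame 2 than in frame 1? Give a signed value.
+5

Distance in frame 1: 9. Distance in frame 2: 14.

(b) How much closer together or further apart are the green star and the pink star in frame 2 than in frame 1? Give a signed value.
+1

Distance in frame 1: 10. Distance in frame 2: 11.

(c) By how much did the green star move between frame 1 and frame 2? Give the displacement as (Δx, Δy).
(1, 0)

The green star was at (11, 5) in frame 1 and (12, 5) in frame 2.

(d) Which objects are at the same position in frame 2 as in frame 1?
the purple triangle, the blue circle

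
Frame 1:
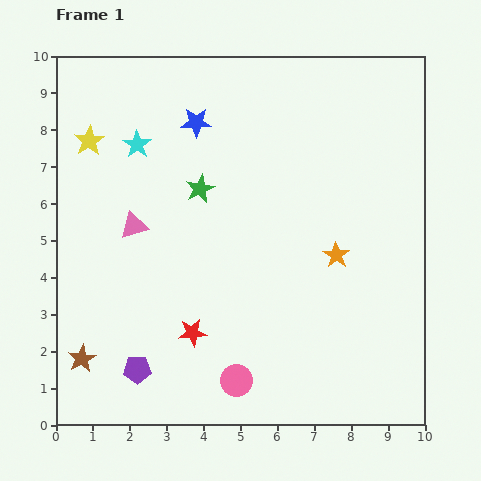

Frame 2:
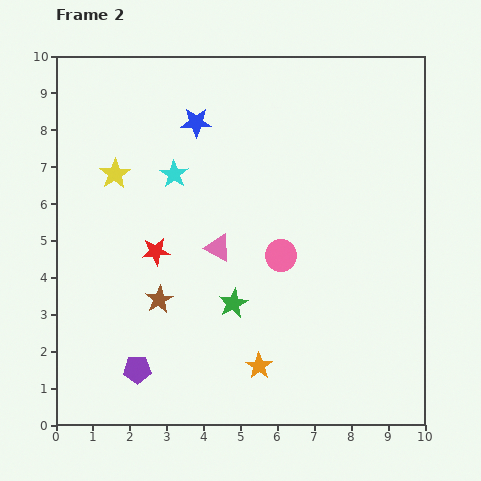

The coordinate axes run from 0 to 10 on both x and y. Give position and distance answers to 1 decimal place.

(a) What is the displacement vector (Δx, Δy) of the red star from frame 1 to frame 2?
(-1.0, 2.2)

The red star was at (3.7, 2.5) in frame 1 and (2.7, 4.7) in frame 2.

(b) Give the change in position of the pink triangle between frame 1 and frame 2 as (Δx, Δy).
(2.3, -0.6)

The pink triangle was at (2.1, 5.4) in frame 1 and (4.4, 4.8) in frame 2.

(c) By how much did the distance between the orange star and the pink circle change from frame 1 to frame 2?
-1.2

Distance in frame 1: 4.3. Distance in frame 2: 3.1.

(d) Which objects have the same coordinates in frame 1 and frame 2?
the blue star, the purple pentagon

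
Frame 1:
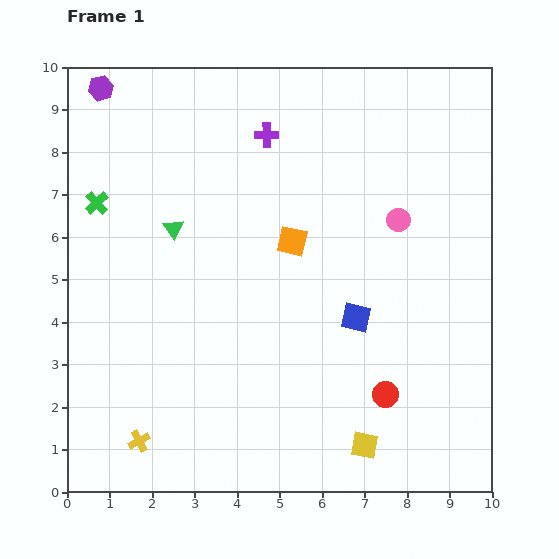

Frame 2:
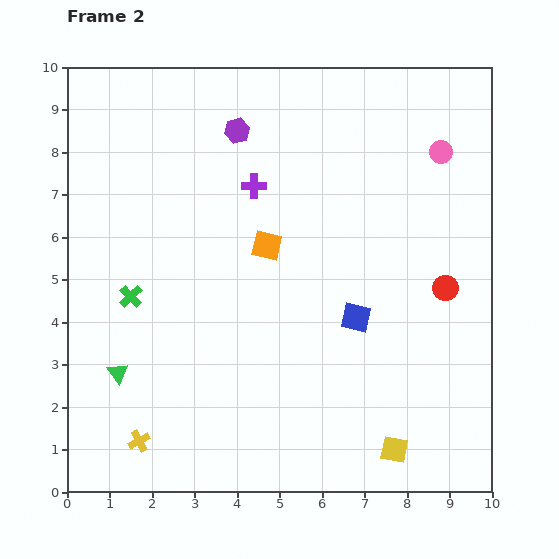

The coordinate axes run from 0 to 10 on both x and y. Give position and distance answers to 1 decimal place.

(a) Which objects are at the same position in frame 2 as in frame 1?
the yellow cross, the blue square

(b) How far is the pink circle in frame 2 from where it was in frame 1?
1.9

The pink circle moved from (7.8, 6.4) to (8.8, 8.0), a distance of √(1.0² + 1.6²) ≈ 1.9.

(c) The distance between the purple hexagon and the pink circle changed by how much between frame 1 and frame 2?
-2.9

Distance in frame 1: 7.7. Distance in frame 2: 4.8.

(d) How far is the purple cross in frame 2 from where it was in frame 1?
1.2

The purple cross moved from (4.7, 8.4) to (4.4, 7.2), a distance of √(0.3² + 1.2²) ≈ 1.2.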